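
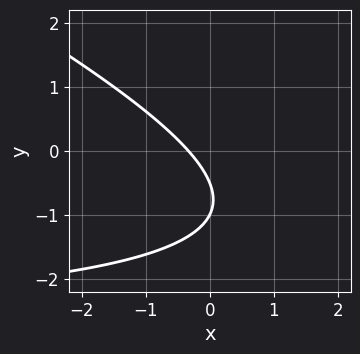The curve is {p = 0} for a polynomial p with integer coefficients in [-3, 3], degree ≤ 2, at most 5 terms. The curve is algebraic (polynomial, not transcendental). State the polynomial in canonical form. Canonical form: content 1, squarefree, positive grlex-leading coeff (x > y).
x*y + 2*y^2 + 3*x + 3*y + 1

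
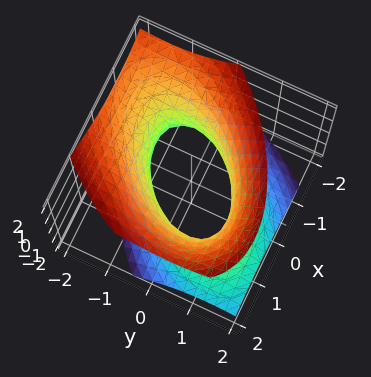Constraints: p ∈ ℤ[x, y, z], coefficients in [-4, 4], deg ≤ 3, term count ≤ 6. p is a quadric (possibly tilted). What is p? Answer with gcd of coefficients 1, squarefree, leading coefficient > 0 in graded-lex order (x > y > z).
1. deg p = 2. A generic line meets the surface in up to 2 points.
2. From the visible intercepts: among the integer gridlines, it crosses the y-axis at y ∈ {-1, 1}; no z-intercept at any integer in the box.
3. The integer polynomial consistent with all of this is the stated p. Check: (-1, 0, 0) on the x-axis lies on the surface, and p(-1, 0, 0) = 0. ✓

3*x^2 - 3*x*y + 3*y^2 + 2*y*z - 3*z^2 - 3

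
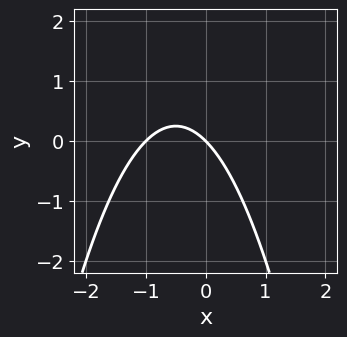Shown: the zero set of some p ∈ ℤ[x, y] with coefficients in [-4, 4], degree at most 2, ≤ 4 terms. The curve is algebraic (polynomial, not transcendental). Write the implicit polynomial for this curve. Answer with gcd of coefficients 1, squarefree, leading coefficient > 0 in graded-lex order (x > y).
(a) Degree: the shape is more complex than any degree-1 curve, so deg p = 2.
(b) Checking where it meets the axes: it meets the y-axis at y = 0 (among the integer gridlines); the x-axis gridline crossings are at x ∈ {-1, 0}.
(c) Fitting integer coefficients to these (and the overall shape) gives p.

x^2 + x + y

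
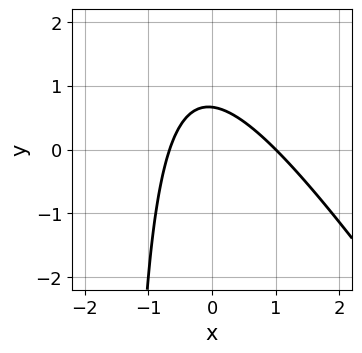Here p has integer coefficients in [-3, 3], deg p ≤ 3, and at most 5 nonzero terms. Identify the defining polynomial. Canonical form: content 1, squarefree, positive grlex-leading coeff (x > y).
(a) The degree is 2 — no degree-1 curve has this shape.
(b) From the axis intercepts and sections: it meets the x-axis at x = 1 (among the integer gridlines).
(c) Solving for integer coefficients yields p as stated.

3*x^2 + 2*x*y - x + 3*y - 2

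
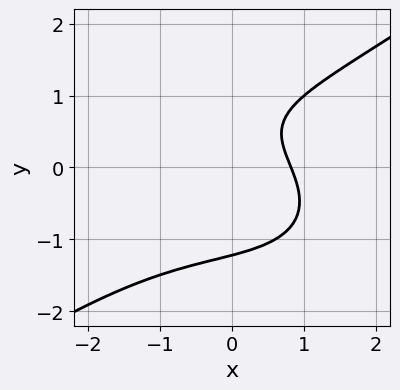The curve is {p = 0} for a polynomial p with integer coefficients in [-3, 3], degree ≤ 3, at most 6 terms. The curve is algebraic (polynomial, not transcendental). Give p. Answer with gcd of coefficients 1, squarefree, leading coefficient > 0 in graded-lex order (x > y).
x^3 - 3*y^3 + 3*x + 2*y - 3

1. The degree is 3 — a generic line meets the curve in up to 3 points.
2. Matching integer coefficients to the picture gives p.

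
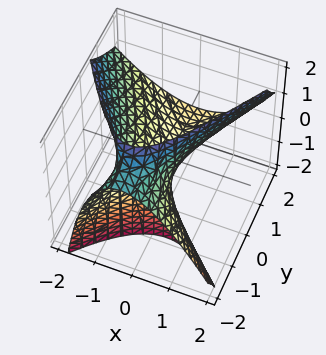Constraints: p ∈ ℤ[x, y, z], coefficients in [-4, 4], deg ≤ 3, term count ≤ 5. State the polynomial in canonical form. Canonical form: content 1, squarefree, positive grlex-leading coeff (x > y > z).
3*x^2 + x*z - y^2 - 3*y*z - 3*z

(a) Degree: a generic line meets the surface in up to 2 points, so deg p = 2.
(b) Against the integer gridlines: one z-axis crossing is at z = 0; it crosses the x-axis at the gridline x = 0; it crosses the y-axis at the gridline y = 0.
(c) Putting this together gives p.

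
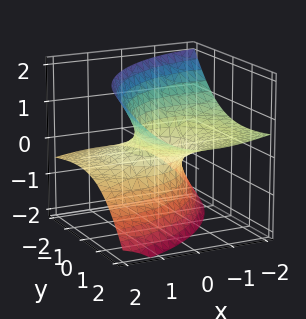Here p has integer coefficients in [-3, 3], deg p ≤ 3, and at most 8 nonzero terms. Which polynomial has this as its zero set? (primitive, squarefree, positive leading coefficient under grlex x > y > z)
x^2 + 3*x*z + y^2 - 3*y*z - 2*z^2 - 1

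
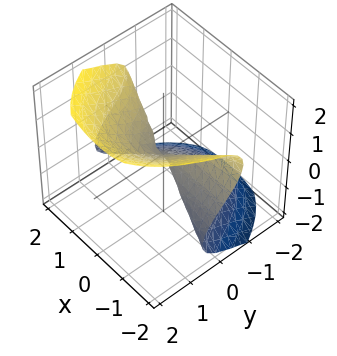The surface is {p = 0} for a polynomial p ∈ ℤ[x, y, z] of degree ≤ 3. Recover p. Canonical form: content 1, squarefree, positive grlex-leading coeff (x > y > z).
1. Degree: the shape is more complex than any degree-2 surface, so deg p = 3.
2. Reading off the gridlines: one z-axis crossing is at z = 0; every point of the x-axis in the box is on the surface; it meets the y-axis at y = 0 (among the integer gridlines).
3. Fitting integer coefficients to these (and the overall shape) gives p.

2*x^2*y + 2*x^2*z + 2*y^3 - 3*z^3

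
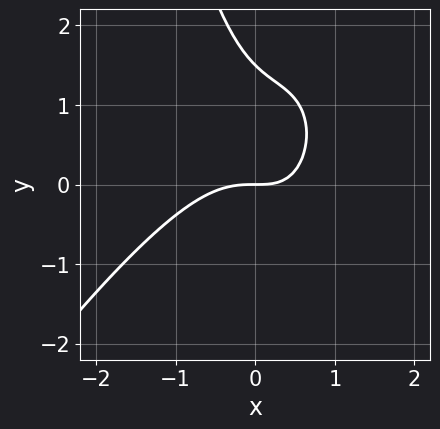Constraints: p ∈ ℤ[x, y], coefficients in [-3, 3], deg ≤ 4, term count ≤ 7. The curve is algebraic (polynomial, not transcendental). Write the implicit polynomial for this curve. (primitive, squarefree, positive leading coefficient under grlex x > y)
(a) deg p = 3. No degree-2 curve has this shape.
(b) Observable constraints: one y-axis crossing is at y = 0; it meets the x-axis at x = 0 (among the integer gridlines).
(c) These observations pin down the coefficients.

3*x^3 - 2*x^2*y + 2*x*y + 2*y^2 - 3*y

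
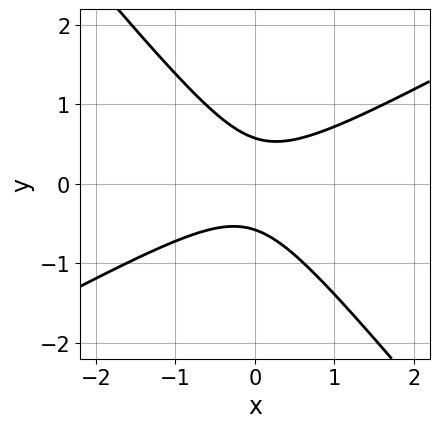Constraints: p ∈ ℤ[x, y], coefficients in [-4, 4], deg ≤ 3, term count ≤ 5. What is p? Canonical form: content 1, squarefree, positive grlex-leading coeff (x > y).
2*x^2 - 2*x*y - 3*y^2 + 1

1. deg p = 2. A generic line meets the curve in up to 2 points.
2. Against the integer gridlines: no x-intercept at any integer in the box.
3. The integer polynomial consistent with all of this is the stated p.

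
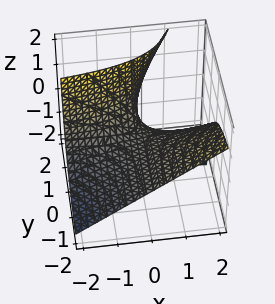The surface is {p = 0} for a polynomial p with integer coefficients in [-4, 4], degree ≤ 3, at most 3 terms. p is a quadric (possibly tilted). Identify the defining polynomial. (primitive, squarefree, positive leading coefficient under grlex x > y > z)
(a) Degree: a generic line meets the surface in up to 2 points, so deg p = 2.
(b) Observable constraints: every point of the x-axis in the box is on the surface; it meets the z-axis at z = 0 (among the integer gridlines).
(c) These observations pin down the coefficients. Check: (0, -1, 0) on the y-axis lies on the surface, and p(0, -1, 0) = 0. ✓

x*y - y*z + z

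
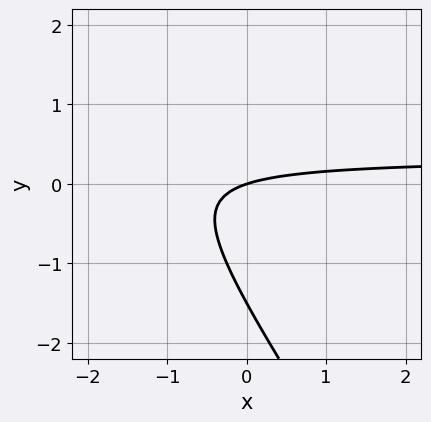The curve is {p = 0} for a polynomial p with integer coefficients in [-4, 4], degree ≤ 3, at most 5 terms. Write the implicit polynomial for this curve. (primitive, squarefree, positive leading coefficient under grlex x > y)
3*x*y + 2*y^2 - x + 3*y

(a) deg p = 2.
(b) Checking where it meets the axes: it crosses the x-axis at the gridline x = 0; it meets the y-axis at y = 0 (among the integer gridlines).
(c) Together with the visible shape, these determine p as stated.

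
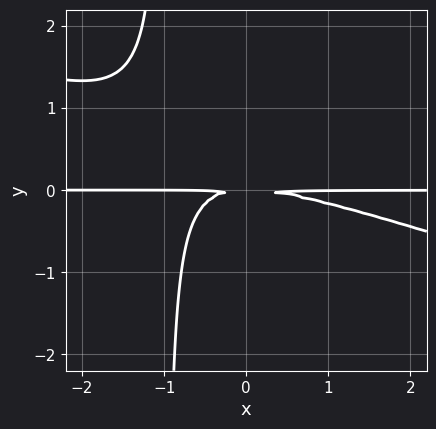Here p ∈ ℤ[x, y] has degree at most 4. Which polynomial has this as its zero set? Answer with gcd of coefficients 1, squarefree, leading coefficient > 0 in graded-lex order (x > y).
x^2*y + 3*x*y^2 + 3*y^2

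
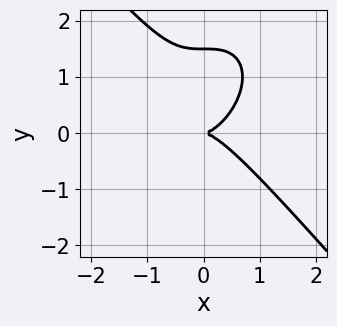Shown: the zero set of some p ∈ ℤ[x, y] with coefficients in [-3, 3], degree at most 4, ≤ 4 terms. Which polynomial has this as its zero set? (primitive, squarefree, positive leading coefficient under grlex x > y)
3*x^3 + 2*y^3 - 3*y^2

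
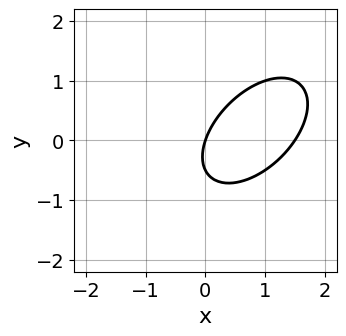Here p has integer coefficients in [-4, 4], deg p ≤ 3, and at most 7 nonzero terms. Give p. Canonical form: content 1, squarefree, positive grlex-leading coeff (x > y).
(a) Degree: no degree-1 curve has this shape, so deg p = 2.
(b) Observable constraints: one x-axis crossing is at x = 0; it crosses the y-axis at the gridline y = 0.
(c) Together with the visible shape, these determine p as stated.

2*x^2 - 2*x*y + 2*y^2 - 3*x + y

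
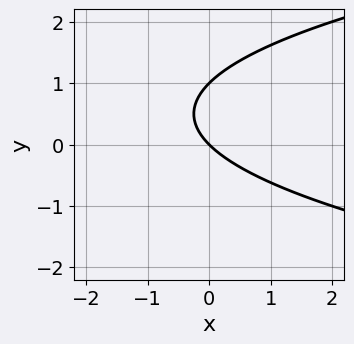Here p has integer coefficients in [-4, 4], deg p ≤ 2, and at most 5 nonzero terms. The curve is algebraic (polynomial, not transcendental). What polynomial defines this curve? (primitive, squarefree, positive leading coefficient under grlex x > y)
y^2 - x - y

(a) The degree is 2 — no degree-1 curve has this shape.
(b) Against the integer gridlines: among the integer gridlines, it crosses the y-axis at y ∈ {0, 1}; one x-axis crossing is at x = 0.
(c) Fitting integer coefficients to these (and the overall shape) gives p.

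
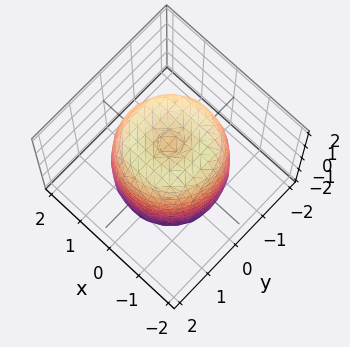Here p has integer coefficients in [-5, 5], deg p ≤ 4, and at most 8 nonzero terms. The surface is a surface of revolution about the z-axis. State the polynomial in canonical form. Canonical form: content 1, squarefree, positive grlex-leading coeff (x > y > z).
deg p = 4. A generic line meets the surface in up to 4 points.
By symmetry, the z-axis is an axis of rotation, so x and y enter only as x² + y².
From the visible intercepts: a circular section at z = 1 has radius between 1 and 2.
Assembling these constraints gives the stated polynomial.

2*x^4 + 4*x^2*y^2 + 2*y^4 - 3*x^2 - 3*y^2 + z^2 - 2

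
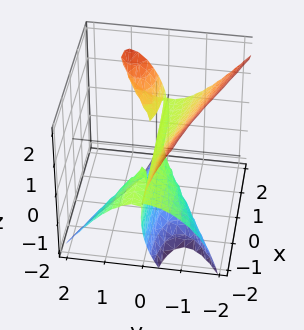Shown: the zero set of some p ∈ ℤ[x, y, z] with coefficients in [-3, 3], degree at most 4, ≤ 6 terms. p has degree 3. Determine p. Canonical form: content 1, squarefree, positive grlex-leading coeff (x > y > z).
First, degree: a generic line meets the surface in up to 3 points, so deg p = 3.
Then, observable constraints: the z-axis gridline crossings are at z ∈ {-1, 0}; every point of the x-axis in the box is on the surface; it meets the y-axis at y = 0 (among the integer gridlines).
Finally, together with the visible shape, these determine p as stated.

3*x*y*z - 3*y^3 - z^3 - z^2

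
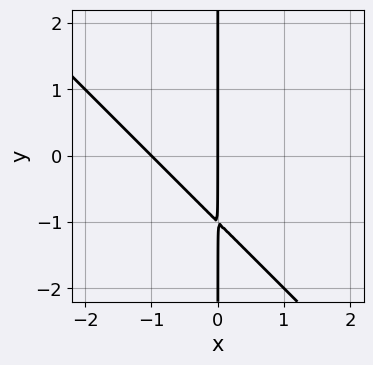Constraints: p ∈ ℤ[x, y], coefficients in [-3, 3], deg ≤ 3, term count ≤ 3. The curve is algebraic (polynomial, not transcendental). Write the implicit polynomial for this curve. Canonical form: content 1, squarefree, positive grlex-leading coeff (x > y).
1. deg p = 2.
2. From the axis intercepts and sections: the x-axis gridline crossings are at x ∈ {-1, 0}; the visible y-axis segment lies entirely on the curve.
3. Solving for integer coefficients yields p as stated.

x^2 + x*y + x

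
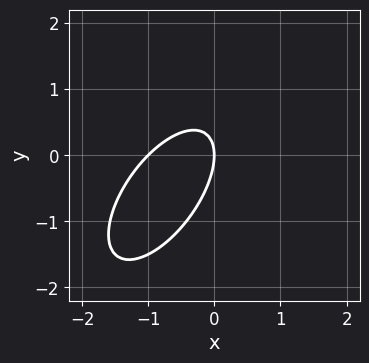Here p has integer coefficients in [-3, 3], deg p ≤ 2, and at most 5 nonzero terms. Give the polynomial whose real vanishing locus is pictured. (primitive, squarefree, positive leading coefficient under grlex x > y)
First, degree: a generic line meets the curve in up to 2 points, so deg p = 2.
Next, against the integer gridlines: among the integer gridlines, it crosses the x-axis at x ∈ {-1, 0}; one y-axis crossing is at y = 0.
Finally, matching integer coefficients to the picture gives p.

3*x^2 - 3*x*y + 2*y^2 + 3*x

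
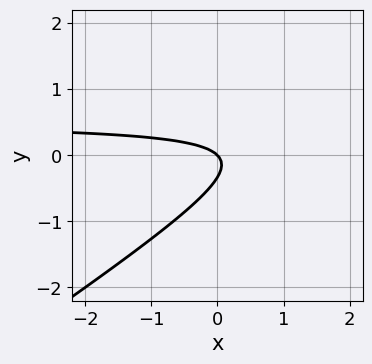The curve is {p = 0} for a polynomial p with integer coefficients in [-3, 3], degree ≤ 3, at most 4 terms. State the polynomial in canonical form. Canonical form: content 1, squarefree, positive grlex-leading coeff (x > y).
2*x*y - 3*y^2 - x - y

1. The degree is 2 — a generic line meets the curve in up to 2 points.
2. Checking where it meets the axes: one x-axis crossing is at x = 0; it meets the y-axis at y = 0 (among the integer gridlines).
3. Fitting integer coefficients to these (and the overall shape) gives p.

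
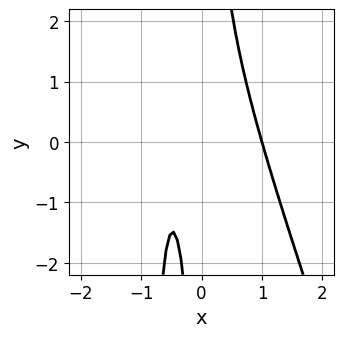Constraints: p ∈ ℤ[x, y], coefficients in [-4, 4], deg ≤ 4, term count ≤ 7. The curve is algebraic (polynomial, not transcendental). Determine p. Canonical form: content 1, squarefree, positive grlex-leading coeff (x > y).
Degree: the shape is more complex than any degree-2 curve, so deg p = 3.
From the visible intercepts: the curve avoids every integer y-axis point in the box; it meets the x-axis at x = 1 (among the integer gridlines).
Solving for integer coefficients yields p as stated.

3*x^3 + x^2*y + x*y - 2*x - 1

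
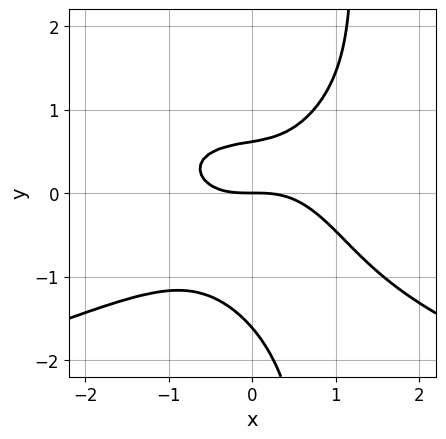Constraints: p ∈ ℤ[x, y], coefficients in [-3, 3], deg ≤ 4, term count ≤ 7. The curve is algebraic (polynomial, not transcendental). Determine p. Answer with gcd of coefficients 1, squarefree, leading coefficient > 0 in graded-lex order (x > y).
1. Degree: a generic line meets the curve in up to 4 points, so deg p = 4.
2. From the visible intercepts: it meets the x-axis at x = 0 (among the integer gridlines); it meets the y-axis at y = 0 (among the integer gridlines).
3. These observations pin down the coefficients.

3*x*y^3 + 2*x^3 - 3*y^3 - 3*y^2 + 3*y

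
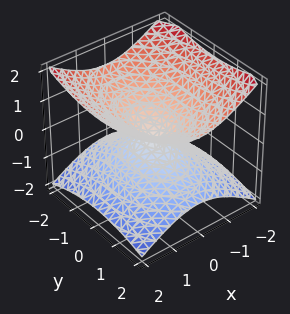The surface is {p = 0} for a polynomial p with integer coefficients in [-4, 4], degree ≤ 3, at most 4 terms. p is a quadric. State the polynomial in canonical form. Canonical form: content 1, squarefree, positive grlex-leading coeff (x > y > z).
2*x^2 + y^2 - 3*z^2

First, deg p = 2.
Then, symmetries: mirror symmetry x ↦ −x ⇒ only even powers of x; it's symmetric under y → −y, forcing even powers of y; the z ↦ −z reflection is a symmetry, so z appears only in even powers.
Next, checking where it meets the axes: one y-axis crossing is at y = 0; it meets the x-axis at x = 0 (among the integer gridlines); it crosses the z-axis at the gridline z = 0.
Finally, the integer polynomial consistent with all of this is the stated p.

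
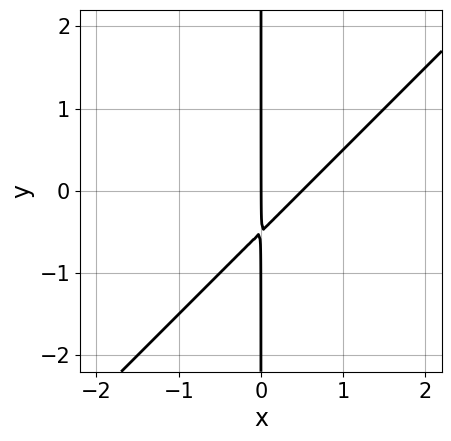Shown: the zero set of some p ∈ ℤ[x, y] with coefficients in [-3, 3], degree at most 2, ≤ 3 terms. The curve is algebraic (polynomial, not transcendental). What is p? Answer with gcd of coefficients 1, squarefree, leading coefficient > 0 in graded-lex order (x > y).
2*x^2 - 2*x*y - x

The degree is 2 — the shape is more complex than any degree-1 curve.
Against the integer gridlines: the visible y-axis segment lies entirely on the curve; one x-axis crossing is at x = 0.
Together with the visible shape, these determine p as stated.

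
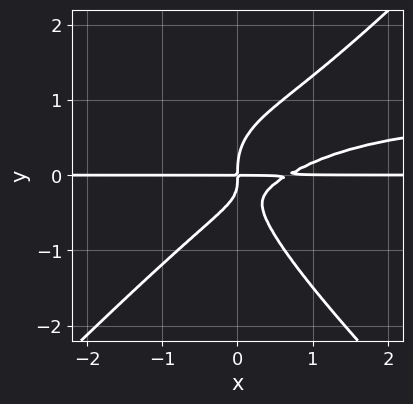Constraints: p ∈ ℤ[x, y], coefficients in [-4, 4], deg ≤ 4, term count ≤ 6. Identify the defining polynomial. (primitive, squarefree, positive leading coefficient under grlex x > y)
deg p = 4. A generic line meets the curve in up to 4 points.
Reading off the gridlines: every point of the x-axis in the box is on the curve.
The integer polynomial consistent with all of this is the stated p.

3*x^2*y^2 - 3*y^4 - 3*x^2*y + 3*x*y^2 + 2*x*y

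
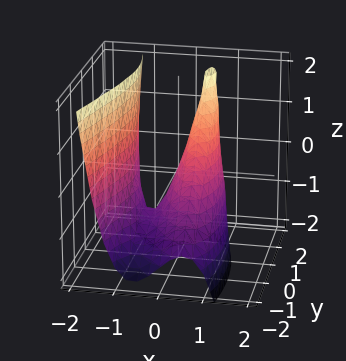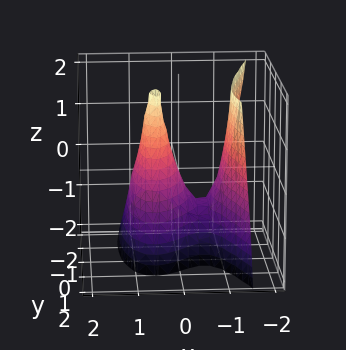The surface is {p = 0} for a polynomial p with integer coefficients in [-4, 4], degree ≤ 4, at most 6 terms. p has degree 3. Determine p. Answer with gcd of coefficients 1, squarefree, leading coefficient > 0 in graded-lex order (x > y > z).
First, degree: a generic line meets the surface in up to 3 points, so deg p = 3.
Next, checking where it meets the axes: among the integer gridlines, it crosses the x-axis at x ∈ {-1, 0, 1}; it crosses the y-axis at the gridline y = 0; it crosses the z-axis at the gridline z = 0.
Finally, fitting integer coefficients to these (and the overall shape) gives p.

3*x^3 + y^2 - y*z - 3*x + z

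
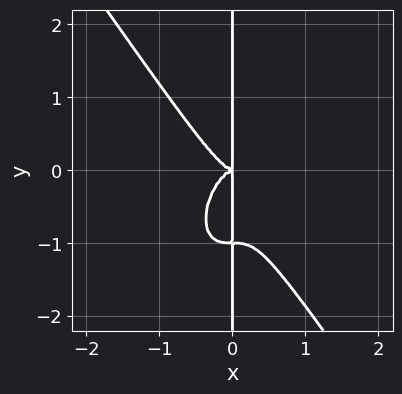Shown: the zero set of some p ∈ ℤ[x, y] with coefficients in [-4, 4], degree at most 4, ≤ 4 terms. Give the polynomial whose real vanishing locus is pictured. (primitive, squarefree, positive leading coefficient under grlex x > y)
Degree: no degree-3 curve has this shape, so deg p = 4.
From the axis intercepts and sections: the visible y-axis segment lies entirely on the curve.
Putting this together gives p.

3*x^4 + x*y^3 + x*y^2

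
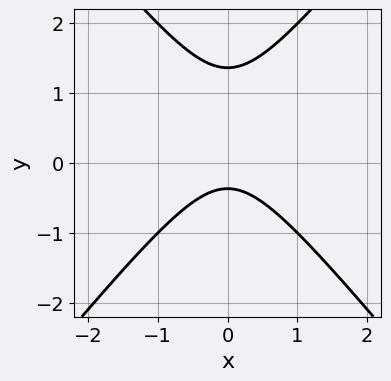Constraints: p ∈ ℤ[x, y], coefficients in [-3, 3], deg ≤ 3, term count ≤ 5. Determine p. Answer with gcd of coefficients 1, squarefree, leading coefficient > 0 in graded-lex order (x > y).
3*x^2 - 2*y^2 + 2*y + 1

1. Degree: no degree-1 curve has this shape, so deg p = 2.
2. Symmetries: it's symmetric under x → −x, forcing even powers of x.
3. Against the integer gridlines: the curve avoids every integer x-axis point in the box.
4. These observations pin down the coefficients.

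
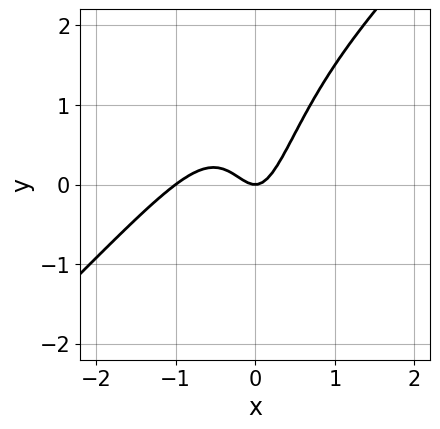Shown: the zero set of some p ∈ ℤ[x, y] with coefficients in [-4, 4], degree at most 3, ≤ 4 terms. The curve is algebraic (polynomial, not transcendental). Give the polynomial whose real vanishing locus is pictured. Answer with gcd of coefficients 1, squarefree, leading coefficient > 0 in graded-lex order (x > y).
(a) deg p = 3. No degree-2 curve has this shape.
(b) Observable constraints: it crosses the y-axis at the gridline y = 0; the x-axis gridline crossings are at x ∈ {-1, 0}.
(c) Fitting integer coefficients to these (and the overall shape) gives p.

3*x^3 - 3*x^2*y + 3*x^2 - y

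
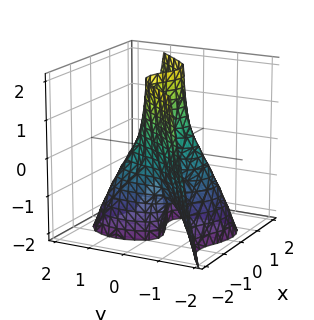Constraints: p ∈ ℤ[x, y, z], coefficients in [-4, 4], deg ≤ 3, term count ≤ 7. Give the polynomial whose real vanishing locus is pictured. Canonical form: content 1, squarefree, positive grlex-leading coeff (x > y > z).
deg p = 3. A generic line meets the surface in up to 3 points.
Against the integer gridlines: every point of the z-axis in the box is on the surface; the x-axis gridline crossings are at x ∈ {-1, 0, 1}; one y-axis crossing is at y = 0.
Matching integer coefficients to the picture gives p.

3*x^3 - 2*x^2*y - 2*y^3 - 3*y*z - 3*x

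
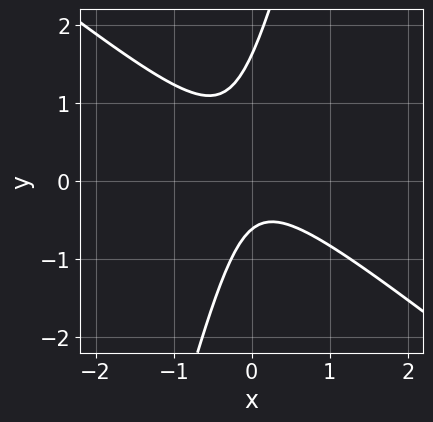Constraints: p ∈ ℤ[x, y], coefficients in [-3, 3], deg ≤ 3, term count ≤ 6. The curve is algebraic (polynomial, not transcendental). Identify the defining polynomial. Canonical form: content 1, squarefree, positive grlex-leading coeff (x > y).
3*x^2 + 3*x*y - y^2 + y + 1

First, deg p = 2. The shape is more complex than any degree-1 curve.
Next, from the visible intercepts: it misses every integer gridline on the x-axis.
Finally, putting this together gives p.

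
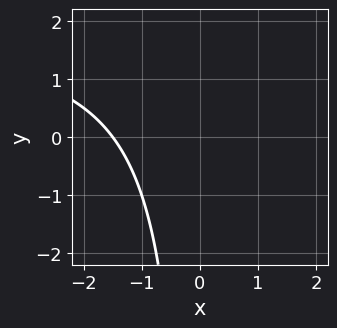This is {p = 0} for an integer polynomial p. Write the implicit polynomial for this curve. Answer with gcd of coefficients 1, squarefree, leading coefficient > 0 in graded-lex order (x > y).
1. The degree is 2 — a generic line meets the curve in up to 2 points.
2. From the axis intercepts and sections: the curve avoids every integer y-axis point in the box.
3. Fitting integer coefficients to these (and the overall shape) gives p.

x*y - 2*x - 3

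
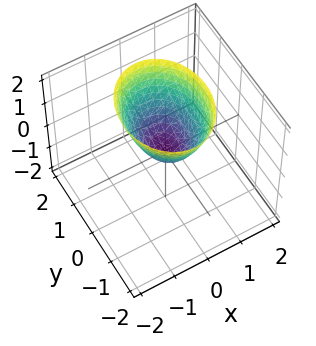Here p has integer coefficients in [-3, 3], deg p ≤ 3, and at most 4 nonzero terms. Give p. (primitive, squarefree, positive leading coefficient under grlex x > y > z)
First, deg p = 2.
Next, symmetries: the y ↦ −y reflection is a symmetry, so y appears only in even powers; it's symmetric under x → −x, forcing even powers of x.
Next, observable constraints: one y-axis crossing is at y = 0; one z-axis crossing is at z = 0.
Finally, putting this together gives p.

3*x^2 + 2*y^2 - 2*z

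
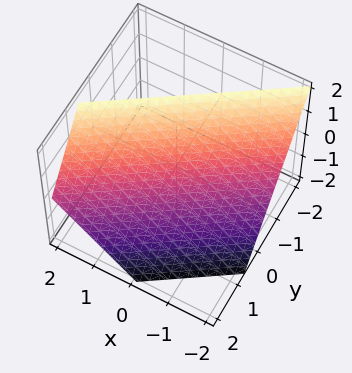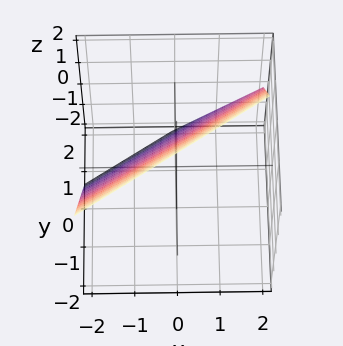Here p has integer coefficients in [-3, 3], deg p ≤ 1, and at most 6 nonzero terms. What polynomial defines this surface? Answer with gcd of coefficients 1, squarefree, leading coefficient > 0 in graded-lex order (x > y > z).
1. The degree is 1 — the surface is flat (a plane).
2. Observable constraints: it crosses the z-axis at the gridline z = 1; one x-axis crossing is at x = -1.
3. Putting this together gives p.

2*x - 3*y - 2*z + 2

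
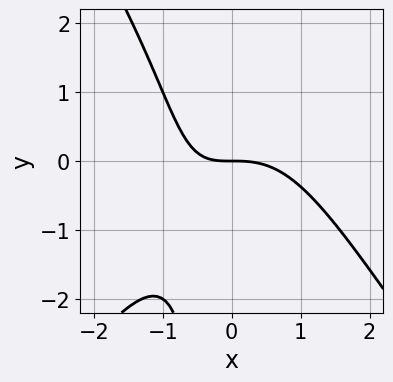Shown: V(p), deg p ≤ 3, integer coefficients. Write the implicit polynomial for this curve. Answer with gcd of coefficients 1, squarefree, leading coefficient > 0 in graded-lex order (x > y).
2*x^3 - x*y^2 + 2*x*y + 3*y

deg p = 3. The shape is more complex than any degree-2 curve.
Reading off the gridlines: it meets the x-axis at x = 0 (among the integer gridlines); one y-axis crossing is at y = 0.
Fitting integer coefficients to these (and the overall shape) gives p.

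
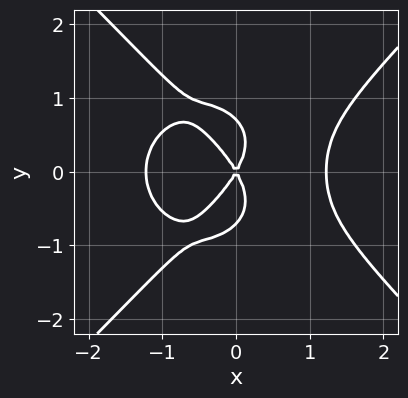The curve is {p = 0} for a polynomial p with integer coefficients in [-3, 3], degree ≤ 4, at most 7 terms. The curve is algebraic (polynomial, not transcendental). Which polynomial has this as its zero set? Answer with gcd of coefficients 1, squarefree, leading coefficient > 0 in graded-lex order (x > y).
(a) Degree: no degree-3 curve has this shape, so deg p = 4.
(b) Symmetries: mirror symmetry y ↦ −y ⇒ only even powers of y.
(c) Reading off the gridlines: it crosses the y-axis at the gridline y = 0; it meets the x-axis at x = 0 (among the integer gridlines).
(d) Together with the visible shape, these determine p as stated.

2*x^4 - 2*y^4 - 3*x*y^2 - 3*x^2 + y^2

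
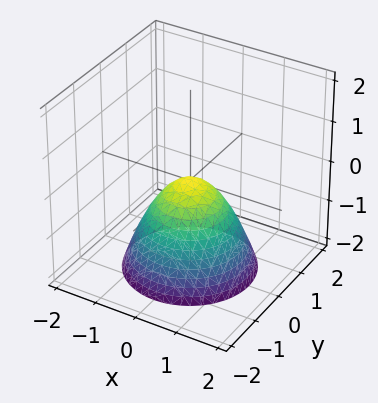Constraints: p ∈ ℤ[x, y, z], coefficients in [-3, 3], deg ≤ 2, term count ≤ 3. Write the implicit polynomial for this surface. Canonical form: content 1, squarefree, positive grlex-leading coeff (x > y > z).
(a) deg p = 2.
(b) Symmetries: rotational symmetry about the z-axis ⇒ p depends on x, y only through x² + y².
(c) Checking where it meets the axes: it crosses the x-axis at the gridline x = 0; it crosses the y-axis at the gridline y = 0; it meets the z-axis at z = 0 (among the integer gridlines).
(d) These observations pin down the coefficients.

x^2 + y^2 + z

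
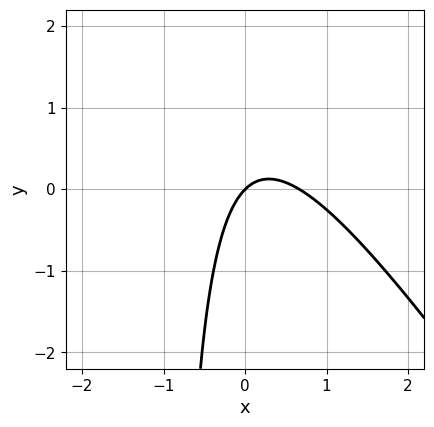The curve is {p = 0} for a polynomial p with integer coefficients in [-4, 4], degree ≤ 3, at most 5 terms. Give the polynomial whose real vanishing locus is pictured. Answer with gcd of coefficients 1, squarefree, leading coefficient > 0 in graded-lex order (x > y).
deg p = 2.
From the axis intercepts and sections: it meets the y-axis at y = 0 (among the integer gridlines); one x-axis crossing is at x = 0.
Together with the visible shape, these determine p as stated.

3*x^2 + 2*x*y - 2*x + 2*y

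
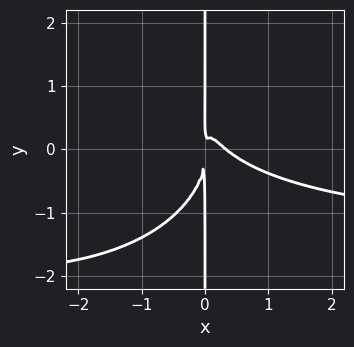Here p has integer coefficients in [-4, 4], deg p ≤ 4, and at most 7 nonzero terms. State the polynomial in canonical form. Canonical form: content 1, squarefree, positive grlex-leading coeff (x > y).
2*x^3*y + 2*x*y^3 + 3*x^3 + 3*x^2*y - x^2

1. Degree: the shape is more complex than any degree-3 curve, so deg p = 4.
2. Observable constraints: the visible y-axis segment lies entirely on the curve.
3. Assembling these constraints gives the stated polynomial.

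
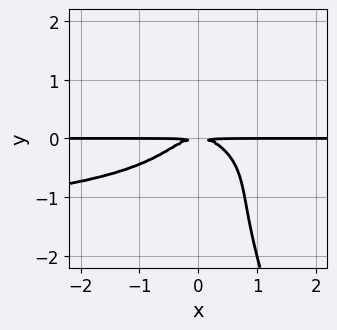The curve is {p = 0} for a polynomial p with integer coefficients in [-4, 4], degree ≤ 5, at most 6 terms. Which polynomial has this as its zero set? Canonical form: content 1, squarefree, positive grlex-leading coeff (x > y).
x^2*y^2 + 3*x*y^3 + y^4 + 2*x^2*y + 2*y^2

1. Degree: a generic line meets the curve in up to 4 points, so deg p = 4.
2. Checking where it meets the axes: every point of the x-axis in the box is on the curve.
3. Matching integer coefficients to the picture gives p.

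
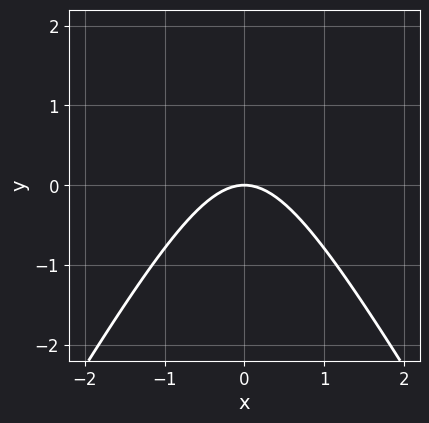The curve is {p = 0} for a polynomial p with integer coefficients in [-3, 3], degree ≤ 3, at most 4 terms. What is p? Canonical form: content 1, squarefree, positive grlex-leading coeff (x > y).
3*x^2 - y^2 + 3*y

deg p = 2. No degree-1 curve has this shape.
Symmetries: mirror symmetry x ↦ −x ⇒ only even powers of x.
From the axis intercepts and sections: it meets the y-axis at y = 0 (among the integer gridlines); it crosses the x-axis at the gridline x = 0.
The integer polynomial consistent with all of this is the stated p.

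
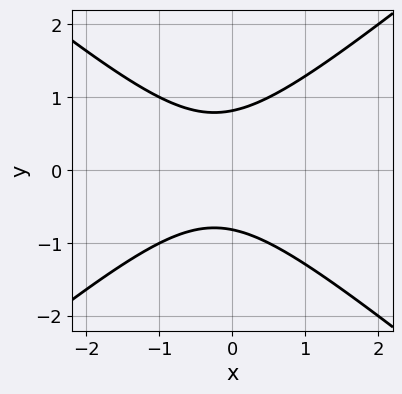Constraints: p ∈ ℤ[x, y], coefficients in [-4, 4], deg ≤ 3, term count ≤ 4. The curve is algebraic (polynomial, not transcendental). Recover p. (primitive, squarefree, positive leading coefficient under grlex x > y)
2*x^2 - 3*y^2 + x + 2

Degree: the shape is more complex than any degree-1 curve, so deg p = 2.
Symmetries: it's symmetric under y → −y, forcing even powers of y.
Against the integer gridlines: no x-intercept at any integer in the box.
The integer polynomial consistent with all of this is the stated p.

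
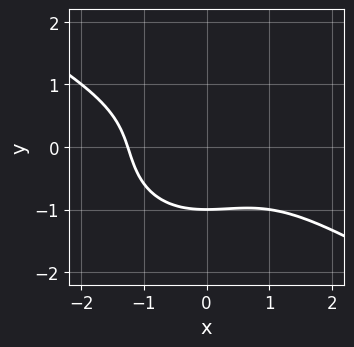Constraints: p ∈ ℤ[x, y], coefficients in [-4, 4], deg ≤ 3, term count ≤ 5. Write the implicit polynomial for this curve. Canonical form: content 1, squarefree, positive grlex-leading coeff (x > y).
Degree: the shape is more complex than any degree-2 curve, so deg p = 3.
From the visible intercepts: it meets the y-axis at y = -1 (among the integer gridlines).
Matching integer coefficients to the picture gives p.

x^3 + x^2*y + 2*y^3 + 2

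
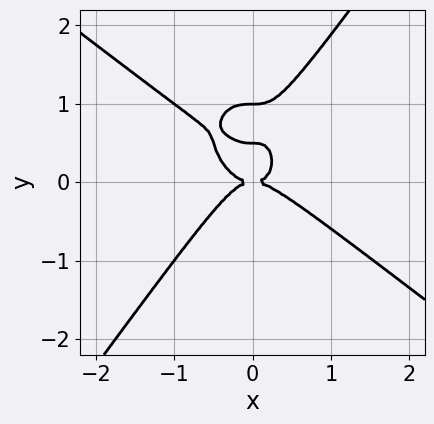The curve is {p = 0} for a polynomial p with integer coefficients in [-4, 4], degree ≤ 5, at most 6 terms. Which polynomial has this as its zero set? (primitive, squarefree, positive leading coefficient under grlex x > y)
1. Degree: a generic line meets the curve in up to 4 points, so deg p = 4.
2. Observable constraints: the y-axis gridline crossings are at y ∈ {0, 1}; one x-axis crossing is at x = 0.
3. Solving for integer coefficients yields p as stated.

3*x^4 + 3*x^3*y - 2*y^4 + 3*y^3 - y^2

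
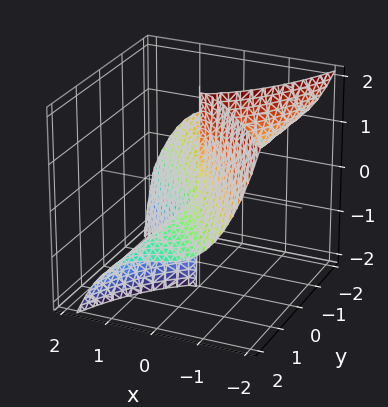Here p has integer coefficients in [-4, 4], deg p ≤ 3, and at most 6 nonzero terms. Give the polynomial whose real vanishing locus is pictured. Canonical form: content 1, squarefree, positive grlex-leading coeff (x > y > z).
3*x^3 + y^3 + 3*y^2*z + x*y

First, the degree is 3 — no degree-2 surface has this shape.
Next, against the integer gridlines: it crosses the y-axis at the gridline y = 0; every point of the z-axis in the box is on the surface; one x-axis crossing is at x = 0.
Finally, assembling these constraints gives the stated polynomial.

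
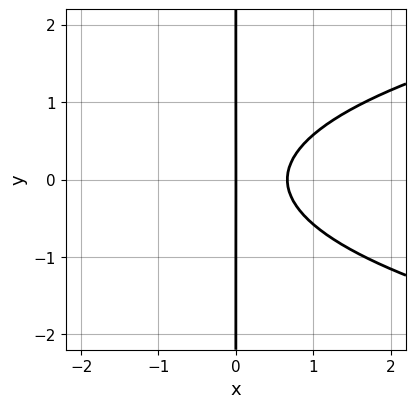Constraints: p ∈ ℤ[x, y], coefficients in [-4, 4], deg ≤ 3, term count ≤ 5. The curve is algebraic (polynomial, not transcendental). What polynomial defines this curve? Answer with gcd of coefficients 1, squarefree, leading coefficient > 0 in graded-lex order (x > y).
(a) deg p = 3.
(b) Symmetries: it's symmetric under y → −y, forcing even powers of y.
(c) From the visible intercepts: every point of the y-axis in the box is on the curve; it meets the x-axis at x = 0 (among the integer gridlines).
(d) Together with the visible shape, these determine p as stated.

3*x*y^2 - 3*x^2 + 2*x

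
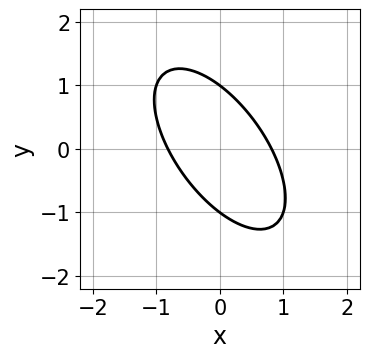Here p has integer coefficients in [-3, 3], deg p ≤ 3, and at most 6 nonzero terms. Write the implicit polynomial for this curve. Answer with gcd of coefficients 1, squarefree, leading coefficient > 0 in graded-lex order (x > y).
3*x^2 + 3*x*y + 2*y^2 - 2

1. deg p = 2. A generic line meets the curve in up to 2 points.
2. Observable constraints: among the integer gridlines, it crosses the y-axis at y ∈ {-1, 1}.
3. These observations pin down the coefficients.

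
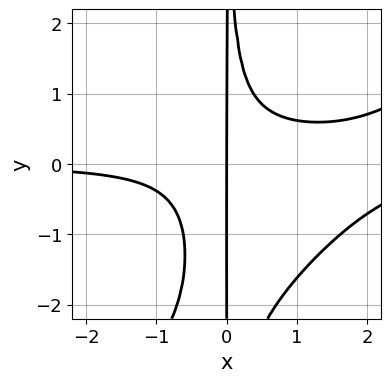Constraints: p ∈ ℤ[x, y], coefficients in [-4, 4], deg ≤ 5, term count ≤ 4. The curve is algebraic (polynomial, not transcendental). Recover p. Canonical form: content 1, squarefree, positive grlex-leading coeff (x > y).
x^3*y - x^2*y^2 - 2*x^2*y + x

1. deg p = 4. A generic line meets the curve in up to 4 points.
2. Against the integer gridlines: it crosses the x-axis at the gridline x = 0; every point of the y-axis in the box is on the curve.
3. Assembling these constraints gives the stated polynomial.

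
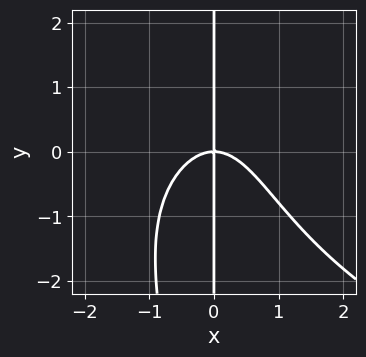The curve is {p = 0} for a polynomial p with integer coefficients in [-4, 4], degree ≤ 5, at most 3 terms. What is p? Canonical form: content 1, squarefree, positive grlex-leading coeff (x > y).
x^2*y^2 - 3*x^3 - 3*x*y

The degree is 4 — the shape is more complex than any degree-3 curve.
Against the integer gridlines: every point of the y-axis in the box is on the curve; one x-axis crossing is at x = 0.
These observations pin down the coefficients.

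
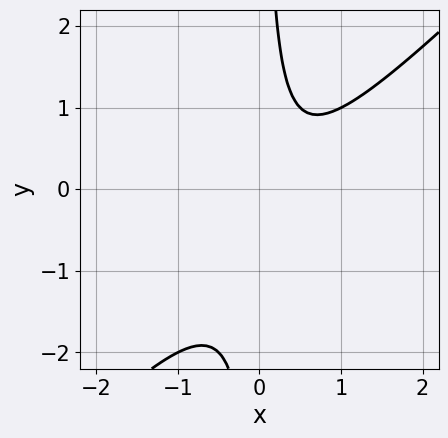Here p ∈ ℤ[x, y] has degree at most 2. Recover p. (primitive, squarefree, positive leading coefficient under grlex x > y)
2*x^2 - 2*x*y - x + 1

The degree is 2 — no degree-1 curve has this shape.
Observable constraints: no y-intercept at any integer in the box; the curve avoids every integer x-axis point in the box.
Solving for integer coefficients yields p as stated.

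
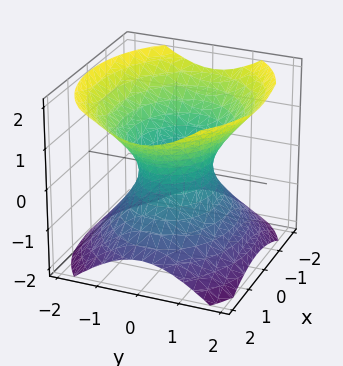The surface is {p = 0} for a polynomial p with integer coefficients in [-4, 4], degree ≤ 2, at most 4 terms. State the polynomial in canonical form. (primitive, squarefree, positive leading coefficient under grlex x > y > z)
2*x^2 + 3*y^2 - 3*z^2 - 2

First, deg p = 2. One connected sheet with a waist; a quadric.
Next, symmetries: the z ↦ −z reflection is a symmetry, so z appears only in even powers; mirror symmetry x ↦ −x ⇒ only even powers of x; it's symmetric under y → −y, forcing even powers of y.
Then, from the visible intercepts: no z-intercept at any integer in the box; among the integer gridlines, it crosses the x-axis at x ∈ {-1, 1}.
Finally, putting this together gives p.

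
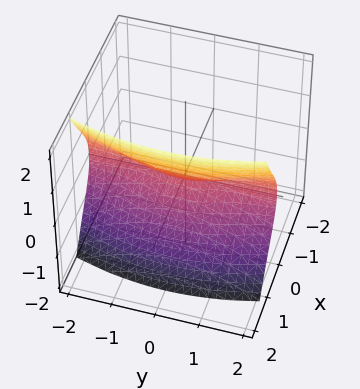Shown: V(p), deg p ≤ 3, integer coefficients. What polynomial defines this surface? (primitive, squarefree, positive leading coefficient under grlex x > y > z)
3*x^3 + x*y^2 - 2*z^2

1. Degree: no degree-2 surface has this shape, so deg p = 3.
2. Reading off the gridlines: the visible y-axis segment lies entirely on the surface; it crosses the x-axis at the gridline x = 0; one z-axis crossing is at z = 0.
3. Fitting integer coefficients to these (and the overall shape) gives p.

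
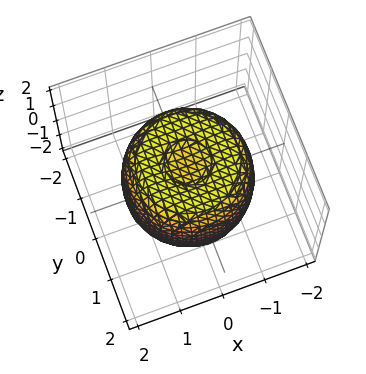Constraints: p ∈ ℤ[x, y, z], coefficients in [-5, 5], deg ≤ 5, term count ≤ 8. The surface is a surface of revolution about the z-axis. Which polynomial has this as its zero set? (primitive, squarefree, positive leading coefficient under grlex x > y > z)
2*x^4 + 4*x^2*y^2 + 2*y^4 - 3*x^2 - 3*y^2 + 2*z^2 - 2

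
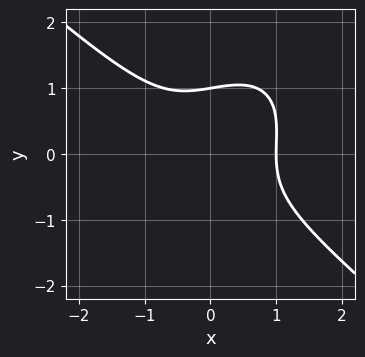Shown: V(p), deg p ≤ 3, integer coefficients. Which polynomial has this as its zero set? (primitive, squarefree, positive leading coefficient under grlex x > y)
2*x^3 - x*y^2 + 2*y^3 - 2

1. Degree: a generic line meets the curve in up to 3 points, so deg p = 3.
2. Reading off the gridlines: it meets the y-axis at y = 1 (among the integer gridlines); it crosses the x-axis at the gridline x = 1.
3. Matching integer coefficients to the picture gives p.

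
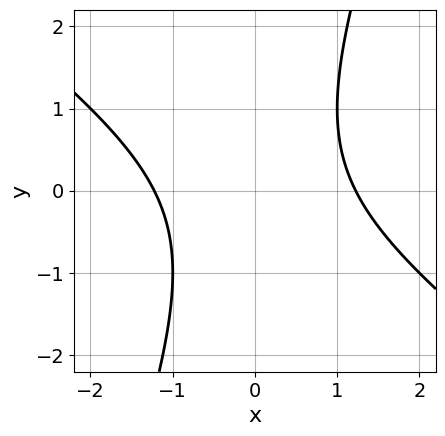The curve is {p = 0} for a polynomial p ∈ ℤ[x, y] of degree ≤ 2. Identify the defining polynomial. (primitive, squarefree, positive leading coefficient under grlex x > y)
The degree is 2 — the shape is more complex than any degree-1 curve.
Observable constraints: no y-intercept at any integer in the box.
These observations pin down the coefficients.

2*x^2 + 2*x*y - y^2 - 3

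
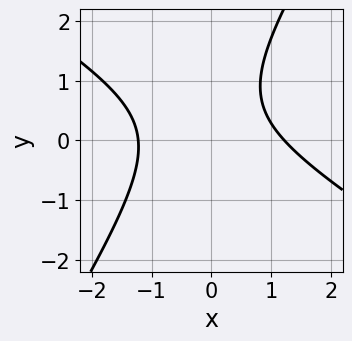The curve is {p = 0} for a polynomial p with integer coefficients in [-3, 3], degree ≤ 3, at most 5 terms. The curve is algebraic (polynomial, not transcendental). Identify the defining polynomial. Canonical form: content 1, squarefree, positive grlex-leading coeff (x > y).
2*x^2 + 2*x*y - 2*y^2 + 2*y - 3

(a) The degree is 2 — a generic line meets the curve in up to 2 points.
(b) Reading off the gridlines: it misses every integer gridline on the y-axis.
(c) Together with the visible shape, these determine p as stated.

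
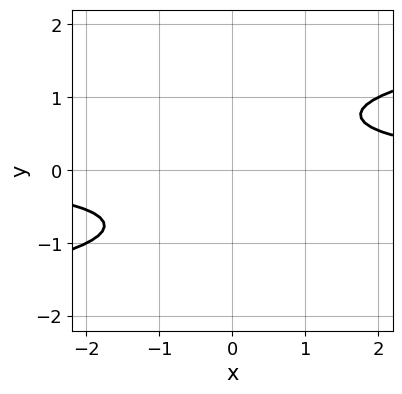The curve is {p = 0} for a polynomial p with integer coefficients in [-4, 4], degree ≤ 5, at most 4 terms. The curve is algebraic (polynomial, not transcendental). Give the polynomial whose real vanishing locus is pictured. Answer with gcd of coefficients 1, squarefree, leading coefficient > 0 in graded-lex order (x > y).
First, deg p = 4.
Then, from the visible intercepts: it misses every integer gridline on the x-axis; no y-intercept at any integer in the box.
Finally, assembling these constraints gives the stated polynomial.

y^4 - x*y + 1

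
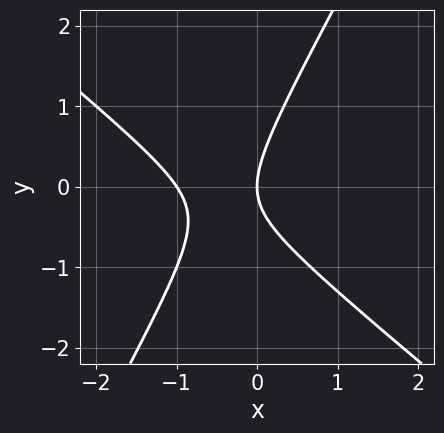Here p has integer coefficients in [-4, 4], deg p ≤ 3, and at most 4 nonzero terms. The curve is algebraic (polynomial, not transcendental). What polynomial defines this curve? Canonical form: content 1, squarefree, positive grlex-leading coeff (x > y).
3*x^2 + 2*x*y - 2*y^2 + 3*x

1. deg p = 2. The shape is more complex than any degree-1 curve.
2. Checking where it meets the axes: it meets the y-axis at y = 0 (among the integer gridlines); among the integer gridlines, it crosses the x-axis at x ∈ {-1, 0}.
3. Assembling these constraints gives the stated polynomial.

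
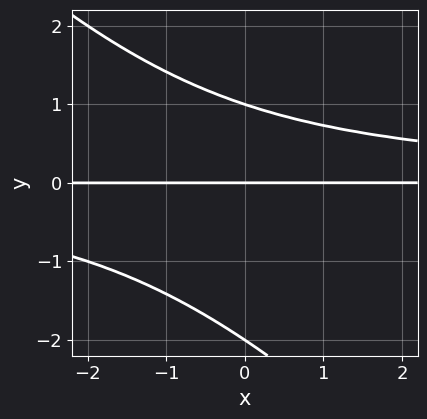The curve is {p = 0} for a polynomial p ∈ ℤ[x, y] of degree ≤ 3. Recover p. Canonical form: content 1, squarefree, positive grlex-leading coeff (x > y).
Degree: the shape is more complex than any degree-2 curve, so deg p = 3.
From the axis intercepts and sections: every point of the x-axis in the box is on the curve; among the integer gridlines, it crosses the y-axis at y ∈ {-2, 0, 1}.
Putting this together gives p.

x*y^2 + y^3 + y^2 - 2*y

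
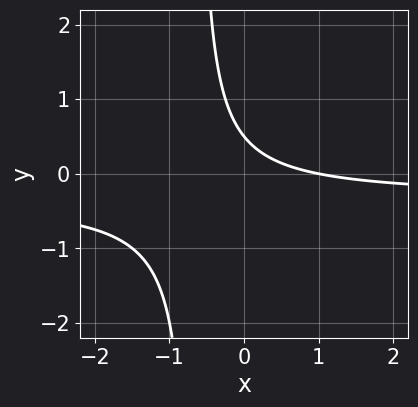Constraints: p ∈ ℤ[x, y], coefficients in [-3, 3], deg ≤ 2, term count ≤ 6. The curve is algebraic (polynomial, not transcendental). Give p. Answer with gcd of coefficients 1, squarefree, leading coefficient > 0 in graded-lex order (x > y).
3*x*y + x + 2*y - 1

First, degree: no degree-1 curve has this shape, so deg p = 2.
Then, from the axis intercepts and sections: one x-axis crossing is at x = 1.
Finally, fitting integer coefficients to these (and the overall shape) gives p.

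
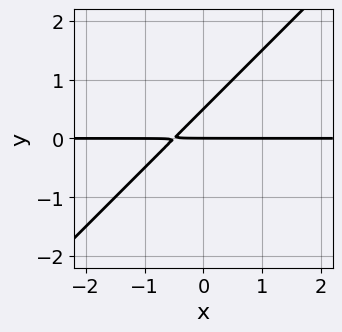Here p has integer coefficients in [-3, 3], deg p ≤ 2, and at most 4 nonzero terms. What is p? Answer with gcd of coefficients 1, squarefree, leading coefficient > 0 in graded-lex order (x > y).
2*x*y - 2*y^2 + y

deg p = 2.
From the visible intercepts: the visible x-axis segment lies entirely on the curve; it meets the y-axis at y = 0 (among the integer gridlines).
Together with the visible shape, these determine p as stated.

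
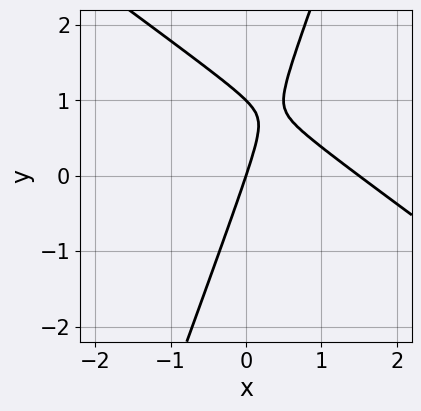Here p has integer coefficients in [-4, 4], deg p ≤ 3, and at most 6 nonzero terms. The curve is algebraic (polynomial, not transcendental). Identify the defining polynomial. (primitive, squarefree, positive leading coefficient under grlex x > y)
The degree is 2 — no degree-1 curve has this shape.
From the visible intercepts: the y-axis gridline crossings are at y ∈ {0, 1}; it crosses the x-axis at the gridline x = 0.
Solving for integer coefficients yields p as stated.

2*x^2 + 2*x*y - y^2 - 3*x + y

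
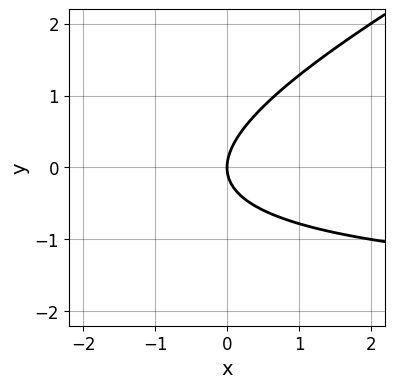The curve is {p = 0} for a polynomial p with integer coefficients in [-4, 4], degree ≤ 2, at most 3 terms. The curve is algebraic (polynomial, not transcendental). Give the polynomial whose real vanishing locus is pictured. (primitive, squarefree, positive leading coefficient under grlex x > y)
x*y - 2*y^2 + 2*x

1. deg p = 2. The shape is more complex than any degree-1 curve.
2. From the axis intercepts and sections: it crosses the y-axis at the gridline y = 0; it crosses the x-axis at the gridline x = 0.
3. Assembling these constraints gives the stated polynomial.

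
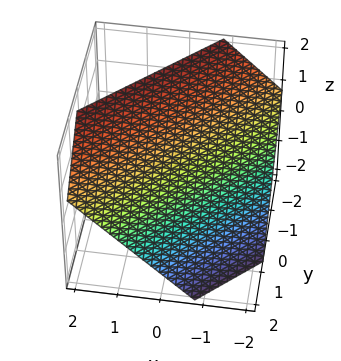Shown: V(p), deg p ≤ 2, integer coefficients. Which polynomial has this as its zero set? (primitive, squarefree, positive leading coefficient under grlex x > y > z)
3*x - 3*y - 3*z + 2

(a) Degree: the surface is flat (a plane), so deg p = 1.
(b) Solving for integer coefficients yields p as stated.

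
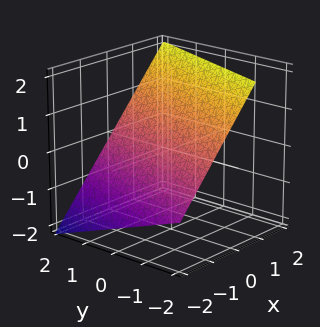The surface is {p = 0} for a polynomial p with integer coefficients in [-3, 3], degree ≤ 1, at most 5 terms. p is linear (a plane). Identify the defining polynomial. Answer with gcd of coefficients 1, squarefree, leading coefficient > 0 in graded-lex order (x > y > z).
First, degree: every cross-section is a straight line — this is a plane, so deg p = 1.
Next, checking where it meets the axes: it crosses the y-axis at the gridline y = 2.
Finally, fitting integer coefficients to these (and the overall shape) gives p.

3*x - y - 3*z + 2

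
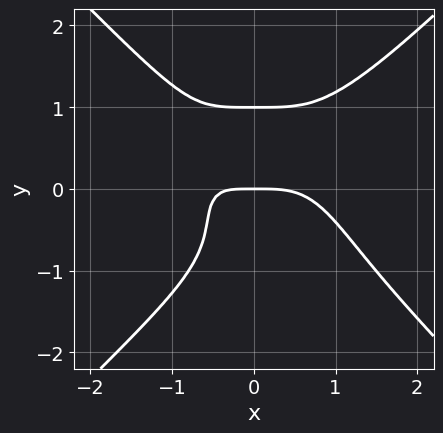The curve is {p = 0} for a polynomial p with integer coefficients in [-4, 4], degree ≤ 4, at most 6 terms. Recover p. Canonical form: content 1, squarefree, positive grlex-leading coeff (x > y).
x^4 - y^4 - x*y^2 + x*y + y

1. deg p = 4. The shape is more complex than any degree-3 curve.
2. From the axis intercepts and sections: among the integer gridlines, it crosses the y-axis at y ∈ {0, 1}; one x-axis crossing is at x = 0.
3. Solving for integer coefficients yields p as stated.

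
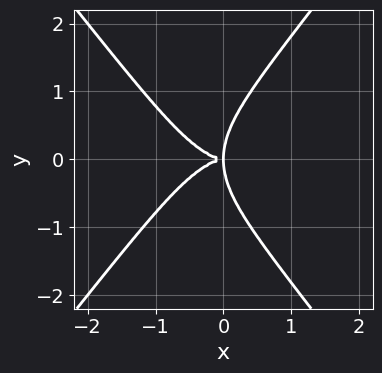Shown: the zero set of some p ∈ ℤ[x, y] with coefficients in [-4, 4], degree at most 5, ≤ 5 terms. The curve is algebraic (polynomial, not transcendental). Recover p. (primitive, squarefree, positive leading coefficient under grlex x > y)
The degree is 4 — no degree-3 curve has this shape.
Symmetries: it's symmetric under y → −y, forcing even powers of y.
Against the integer gridlines: one y-axis crossing is at y = 0; it crosses the x-axis at the gridline x = 0.
The integer polynomial consistent with all of this is the stated p.

x^4 + x^2*y^2 - y^4 + 2*x*y^2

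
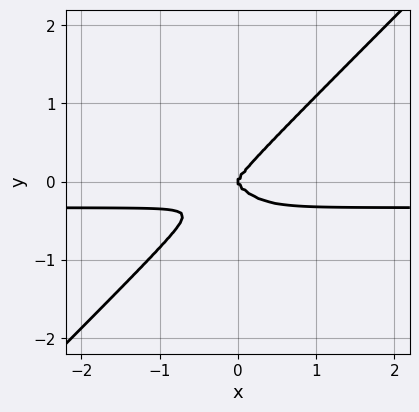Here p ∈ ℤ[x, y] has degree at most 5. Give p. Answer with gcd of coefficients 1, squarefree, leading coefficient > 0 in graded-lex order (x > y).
deg p = 4. A generic line meets the curve in up to 4 points.
Against the integer gridlines: one x-axis crossing is at x = 0; one y-axis crossing is at y = 0.
Solving for integer coefficients yields p as stated.

3*x^3*y - 3*y^4 + x^3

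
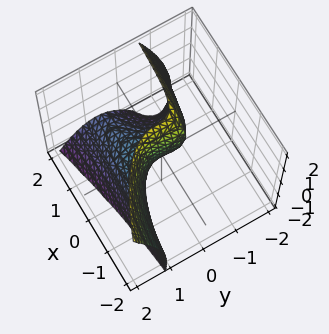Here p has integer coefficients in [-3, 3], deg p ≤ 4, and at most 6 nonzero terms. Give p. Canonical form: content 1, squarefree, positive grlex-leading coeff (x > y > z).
1. deg p = 3. The shape is more complex than any degree-2 surface.
2. From the visible intercepts: one y-axis crossing is at y = 0; among the integer gridlines, it crosses the z-axis at z ∈ {0, 2}; one x-axis crossing is at x = 0.
3. Matching integer coefficients to the picture gives p.

2*x*y*z + 3*y^3 - z^2 + 3*x + 2*z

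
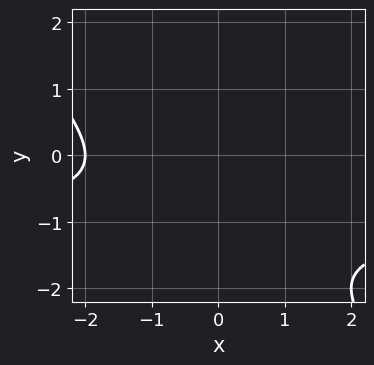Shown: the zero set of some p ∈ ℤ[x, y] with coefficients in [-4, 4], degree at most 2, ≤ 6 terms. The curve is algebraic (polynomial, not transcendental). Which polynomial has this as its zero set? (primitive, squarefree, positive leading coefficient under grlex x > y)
x*y + y^2 + x + 2*y + 2

1. Degree: the shape is more complex than any degree-1 curve, so deg p = 2.
2. Against the integer gridlines: it misses every integer gridline on the y-axis; it meets the x-axis at x = -2 (among the integer gridlines).
3. Assembling these constraints gives the stated polynomial.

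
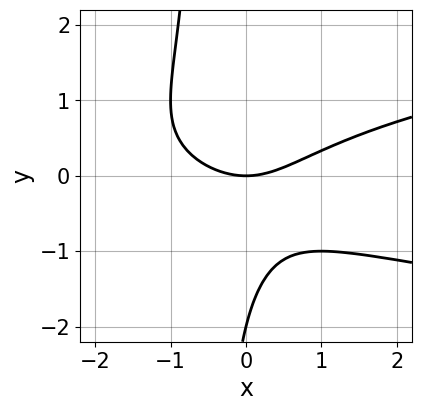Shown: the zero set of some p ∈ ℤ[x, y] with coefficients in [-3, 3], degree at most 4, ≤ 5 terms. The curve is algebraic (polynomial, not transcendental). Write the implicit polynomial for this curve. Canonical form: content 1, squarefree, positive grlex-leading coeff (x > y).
2*x*y^2 - x^2 + y^2 + 2*y

(a) The degree is 3 — a generic line meets the curve in up to 3 points.
(b) From the visible intercepts: it crosses the x-axis at the gridline x = 0; among the integer gridlines, it crosses the y-axis at y ∈ {-2, 0}.
(c) Solving for integer coefficients yields p as stated.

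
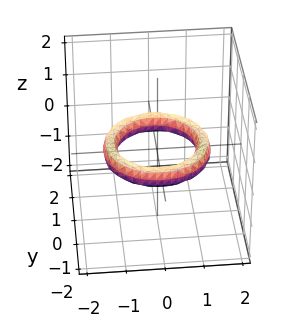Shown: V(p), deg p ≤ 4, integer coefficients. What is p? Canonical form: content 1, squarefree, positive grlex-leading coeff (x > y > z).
x^4 + 2*x^2*y^2 + y^4 - 3*x^2 - 3*y^2 + 3*z^2 + 2

The degree is 4 — the shape is more complex than any degree-3 surface.
Symmetry: every cross-section ⟂ z is a circle, so x, y appear only via x² + y².
From the axis intercepts and sections: it misses every integer gridline on the z-axis; among the integer gridlines, it crosses the y-axis at y ∈ {-1, 1}; a circular section at z = 0 has radius exactly 1.
Together with the visible shape, these determine p as stated. Check: (1, 0, 0) on the x-axis lies on the surface, and p(1, 0, 0) = 0. ✓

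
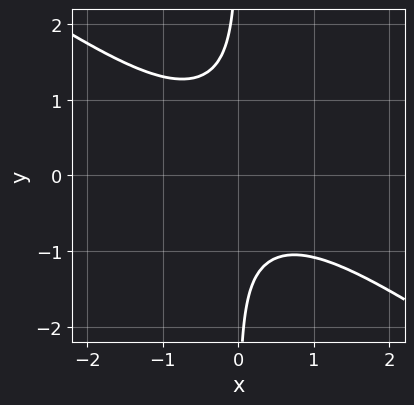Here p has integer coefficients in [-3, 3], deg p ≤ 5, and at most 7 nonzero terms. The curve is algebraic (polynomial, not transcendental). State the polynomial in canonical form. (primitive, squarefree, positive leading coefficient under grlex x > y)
First, the degree is 4 — a generic line meets the curve in up to 4 points.
Next, observable constraints: it misses every integer gridline on the x-axis; no y-intercept at any integer in the box.
Finally, together with the visible shape, these determine p as stated.

x^4 + 3*x*y^3 - x*y^2 + 2*x^2 + 2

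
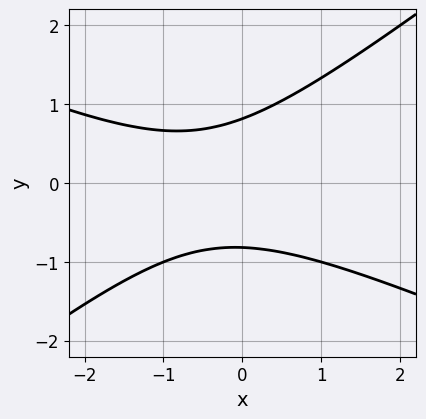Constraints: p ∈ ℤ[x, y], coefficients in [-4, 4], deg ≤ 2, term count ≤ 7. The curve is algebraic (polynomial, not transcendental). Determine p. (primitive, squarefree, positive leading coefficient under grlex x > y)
x^2 + x*y - 3*y^2 + x + 2

1. The degree is 2 — no degree-1 curve has this shape.
2. From the axis intercepts and sections: no x-intercept at any integer in the box.
3. Solving for integer coefficients yields p as stated.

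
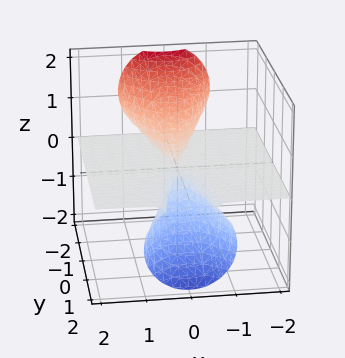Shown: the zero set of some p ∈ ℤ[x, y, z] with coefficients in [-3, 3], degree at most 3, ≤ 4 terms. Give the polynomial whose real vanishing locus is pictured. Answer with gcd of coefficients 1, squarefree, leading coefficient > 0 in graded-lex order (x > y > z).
x^2*z + y*z^2 + z^3

First, deg p = 3.
Then, observable constraints: every point of the y-axis in the box is on the surface; it crosses the z-axis at the gridline z = 0; every point of the x-axis in the box is on the surface.
Finally, these observations pin down the coefficients.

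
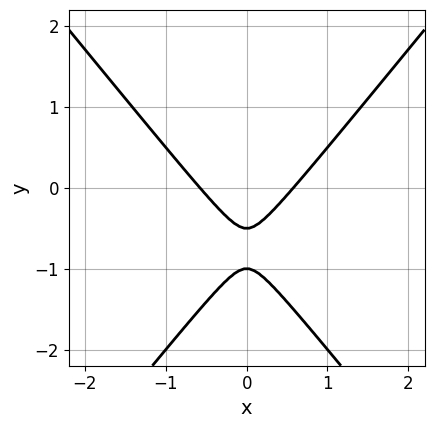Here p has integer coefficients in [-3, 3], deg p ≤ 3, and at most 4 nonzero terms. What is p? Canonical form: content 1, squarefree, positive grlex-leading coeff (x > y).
(a) deg p = 2. The shape is more complex than any degree-1 curve.
(b) Symmetries: the x ↦ −x reflection is a symmetry, so x appears only in even powers.
(c) From the axis intercepts and sections: it crosses the y-axis at the gridline y = -1.
(d) The integer polynomial consistent with all of this is the stated p.

3*x^2 - 2*y^2 - 3*y - 1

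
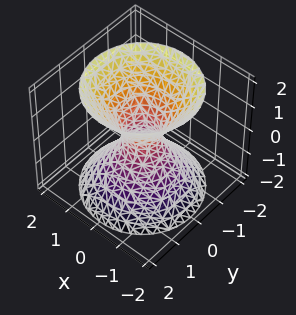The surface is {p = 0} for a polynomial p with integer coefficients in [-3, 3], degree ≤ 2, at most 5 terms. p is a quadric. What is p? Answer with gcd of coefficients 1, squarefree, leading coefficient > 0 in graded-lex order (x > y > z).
3*x^2 + 3*y^2 - 2*z^2 - 1

Degree: an hourglass — one-sheet hyperboloid; a quadric, so deg p = 2.
Symmetry: every cross-section ⟂ z is a circle, so x, y appear only via x² + y²; mirror symmetry z ↦ −z ⇒ only even powers of z.
Checking where it meets the axes: a circular section at z = 1 has radius exactly 1; the surface avoids every integer z-axis point in the box.
Assembling these constraints gives the stated polynomial.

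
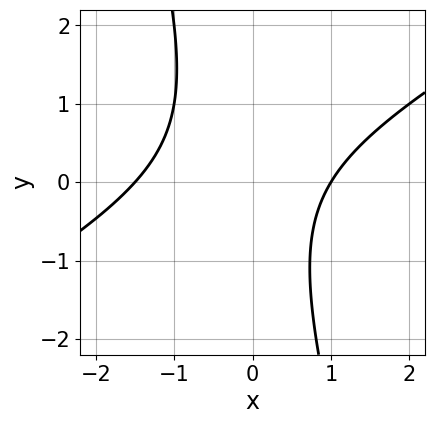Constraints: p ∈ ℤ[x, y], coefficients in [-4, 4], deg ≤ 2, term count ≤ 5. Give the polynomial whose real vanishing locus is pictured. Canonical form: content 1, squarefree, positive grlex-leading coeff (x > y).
1. Degree: a generic line meets the curve in up to 2 points, so deg p = 2.
2. Reading off the gridlines: it meets the x-axis at x = 1 (among the integer gridlines); it misses every integer gridline on the y-axis.
3. Together with the visible shape, these determine p as stated.

2*x^2 - 3*x*y - y^2 + x - 3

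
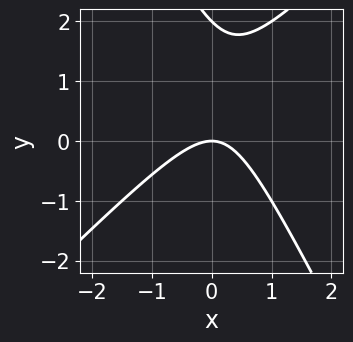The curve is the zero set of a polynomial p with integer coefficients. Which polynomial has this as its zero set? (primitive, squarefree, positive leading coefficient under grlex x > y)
First, deg p = 2. The shape is more complex than any degree-1 curve.
Then, observable constraints: one x-axis crossing is at x = 0; the y-axis gridline crossings are at y ∈ {0, 2}.
Finally, together with the visible shape, these determine p as stated.

2*x^2 - x*y - y^2 + 2*y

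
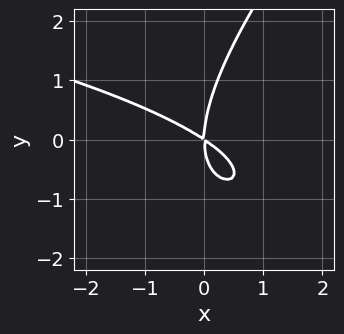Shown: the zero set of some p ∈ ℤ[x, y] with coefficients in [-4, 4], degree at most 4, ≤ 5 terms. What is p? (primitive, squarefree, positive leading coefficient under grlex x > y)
deg p = 3.
Reading off the gridlines: one y-axis crossing is at y = 0; it crosses the x-axis at the gridline x = 0.
Assembling these constraints gives the stated polynomial.

x*y^2 - y^3 + 2*x^2 + 3*x*y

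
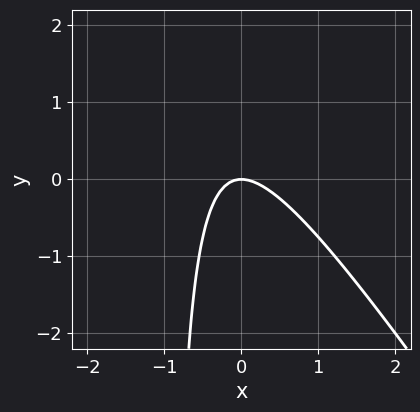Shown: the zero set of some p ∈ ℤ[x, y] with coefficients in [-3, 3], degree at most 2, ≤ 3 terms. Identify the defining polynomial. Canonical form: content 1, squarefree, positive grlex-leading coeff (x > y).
3*x^2 + 2*x*y + 2*y

1. The degree is 2 — no degree-1 curve has this shape.
2. Checking where it meets the axes: it crosses the y-axis at the gridline y = 0; it crosses the x-axis at the gridline x = 0.
3. These observations pin down the coefficients.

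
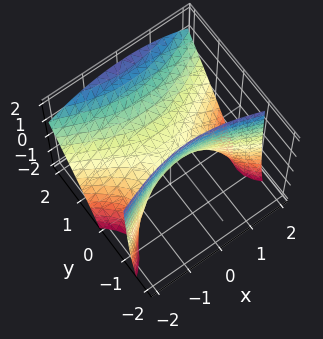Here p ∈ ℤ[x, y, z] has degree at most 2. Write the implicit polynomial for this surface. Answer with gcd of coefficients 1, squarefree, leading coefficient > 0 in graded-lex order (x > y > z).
The degree is 2 — the shape is more complex than any degree-1 surface.
Observable constraints: one z-axis crossing is at z = 0; it meets the x-axis at x = 0 (among the integer gridlines).
Assembling these constraints gives the stated polynomial.

x^2 - 3*y^2 + 2*y*z + 2*z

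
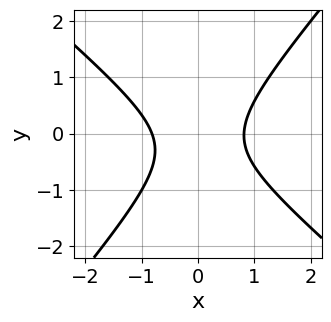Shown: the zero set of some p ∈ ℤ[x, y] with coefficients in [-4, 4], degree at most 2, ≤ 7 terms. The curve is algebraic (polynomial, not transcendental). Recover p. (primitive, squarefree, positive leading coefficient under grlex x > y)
Degree: the shape is more complex than any degree-1 curve, so deg p = 2.
Against the integer gridlines: it misses every integer gridline on the y-axis.
These observations pin down the coefficients.

3*x^2 + x*y - 3*y^2 - y - 2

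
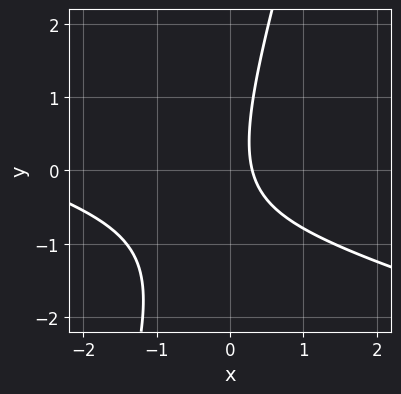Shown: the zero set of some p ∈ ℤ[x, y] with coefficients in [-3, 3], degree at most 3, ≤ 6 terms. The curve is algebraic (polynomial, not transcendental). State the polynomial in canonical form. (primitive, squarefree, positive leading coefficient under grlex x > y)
x^2 + 3*x*y - y^2 + 3*x - 1

First, the degree is 2 — a generic line meets the curve in up to 2 points.
Then, reading off the gridlines: the curve avoids every integer y-axis point in the box.
Finally, together with the visible shape, these determine p as stated.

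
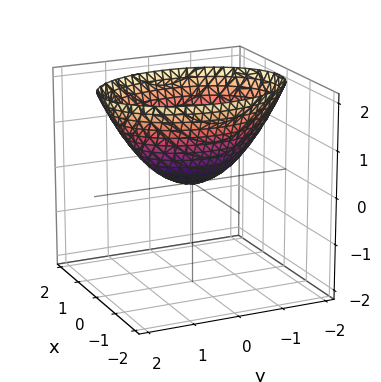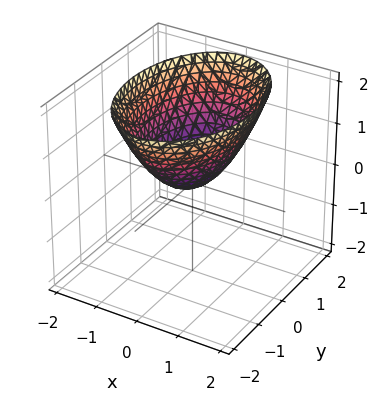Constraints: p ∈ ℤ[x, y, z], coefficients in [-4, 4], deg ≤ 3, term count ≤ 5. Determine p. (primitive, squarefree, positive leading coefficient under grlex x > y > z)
First, deg p = 2. A single bowl opening along one axis; a quadric.
Then, symmetries: mirror symmetry y ↦ −y ⇒ only even powers of y; the x ↦ −x reflection is a symmetry, so x appears only in even powers.
Then, against the integer gridlines: it crosses the x-axis at the gridline x = 0; one y-axis crossing is at y = 0; it crosses the z-axis at the gridline z = 0.
Finally, the integer polynomial consistent with all of this is the stated p.

2*x^2 + y^2 - 2*z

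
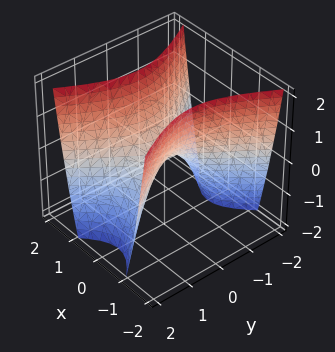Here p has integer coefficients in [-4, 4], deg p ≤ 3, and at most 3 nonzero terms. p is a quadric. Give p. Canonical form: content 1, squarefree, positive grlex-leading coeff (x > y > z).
2*x^2 - y^2 - z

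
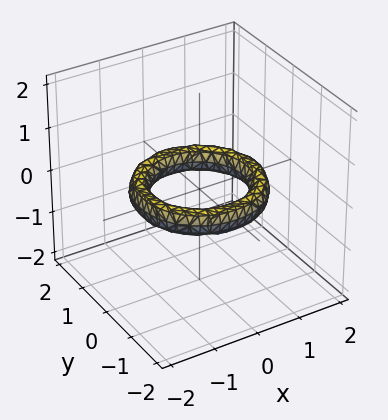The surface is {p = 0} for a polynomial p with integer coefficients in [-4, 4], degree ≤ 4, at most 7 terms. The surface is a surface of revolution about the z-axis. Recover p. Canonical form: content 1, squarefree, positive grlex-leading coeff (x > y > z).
The degree is 4 — no degree-3 surface has this shape.
Symmetry: the surface is invariant under rotation about z: p = q(x² + y², z).
Against the integer gridlines: a circular section at z = 0 has radius exactly 1; the surface avoids every integer z-axis point in the box; the x-axis gridline crossings are at x ∈ {-1, 1}.
These observations pin down the coefficients.

x^4 + 2*x^2*y^2 + y^4 - 3*x^2 - 3*y^2 + 3*z^2 + 2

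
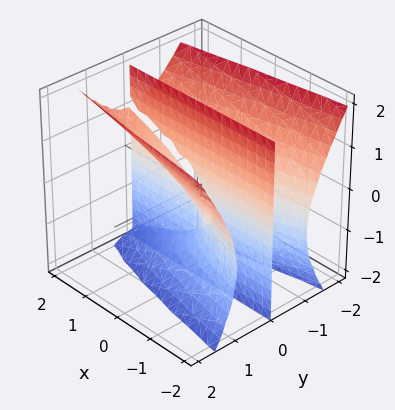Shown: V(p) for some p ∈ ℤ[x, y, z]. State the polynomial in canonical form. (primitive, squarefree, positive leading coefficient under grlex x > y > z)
2*y^3 - y*z^2 + x*y - y*z

(a) The picture has 2 separate pieces.
(b) The degree is 3 — no degree-2 surface has this shape.
(c) From the visible intercepts: one y-axis crossing is at y = 0; the visible z-axis segment lies entirely on the surface; every point of the x-axis in the box is on the surface.
(d) Putting this together gives p.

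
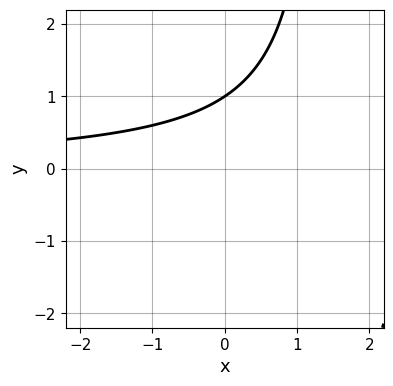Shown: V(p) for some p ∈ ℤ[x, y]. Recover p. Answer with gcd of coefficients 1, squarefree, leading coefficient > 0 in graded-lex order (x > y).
1. The degree is 2 — a generic line meets the curve in up to 2 points.
2. Checking where it meets the axes: the curve avoids every integer x-axis point in the box; it meets the y-axis at y = 1 (among the integer gridlines).
3. Assembling these constraints gives the stated polynomial.

2*x*y - 3*y + 3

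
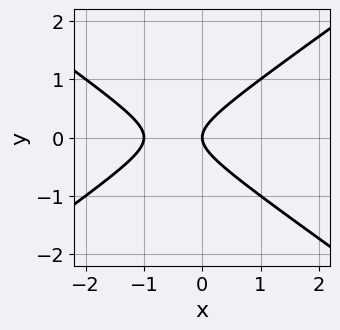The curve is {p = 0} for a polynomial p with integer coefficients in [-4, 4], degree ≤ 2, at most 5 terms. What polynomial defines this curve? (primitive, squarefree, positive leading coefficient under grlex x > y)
x^2 - 2*y^2 + x

First, degree: the shape is more complex than any degree-1 curve, so deg p = 2.
Then, symmetries: it's symmetric under y → −y, forcing even powers of y.
Then, from the visible intercepts: the x-axis gridline crossings are at x ∈ {-1, 0}; it meets the y-axis at y = 0 (among the integer gridlines).
Finally, together with the visible shape, these determine p as stated.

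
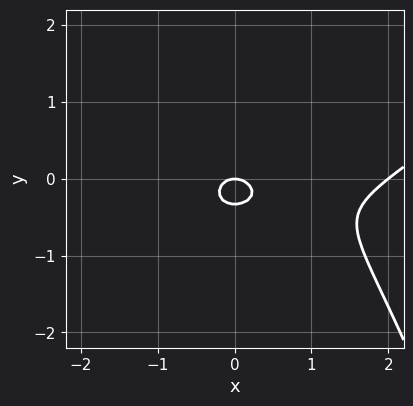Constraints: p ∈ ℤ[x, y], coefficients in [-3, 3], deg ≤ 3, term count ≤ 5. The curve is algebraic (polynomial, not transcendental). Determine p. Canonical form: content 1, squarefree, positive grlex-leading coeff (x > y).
1. Degree: the shape is more complex than any degree-2 curve, so deg p = 3.
2. From the axis intercepts and sections: the x-axis gridline crossings are at x ∈ {0, 2}; one y-axis crossing is at y = 0.
3. Solving for integer coefficients yields p as stated.

x^3 - x^2*y - 2*x^2 - 3*y^2 - y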